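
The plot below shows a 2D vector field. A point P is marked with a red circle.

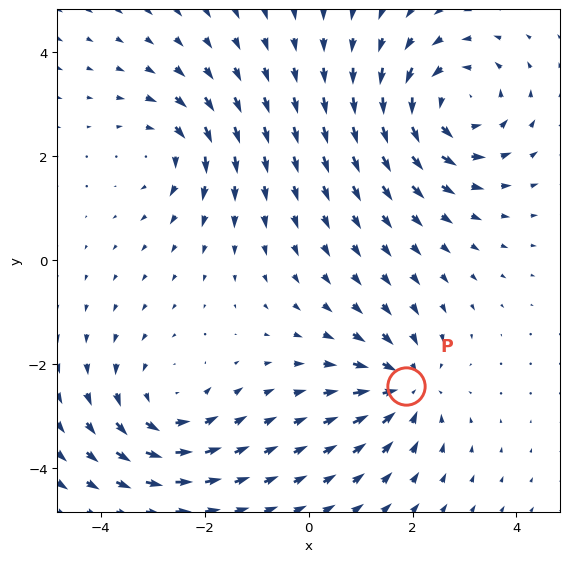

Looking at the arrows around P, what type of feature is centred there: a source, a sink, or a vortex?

At P (1.9, -2.4) the arrows converge inward. Divergence about -4, curl ≈0 — negative divergence with near-zero curl is a sink.

sink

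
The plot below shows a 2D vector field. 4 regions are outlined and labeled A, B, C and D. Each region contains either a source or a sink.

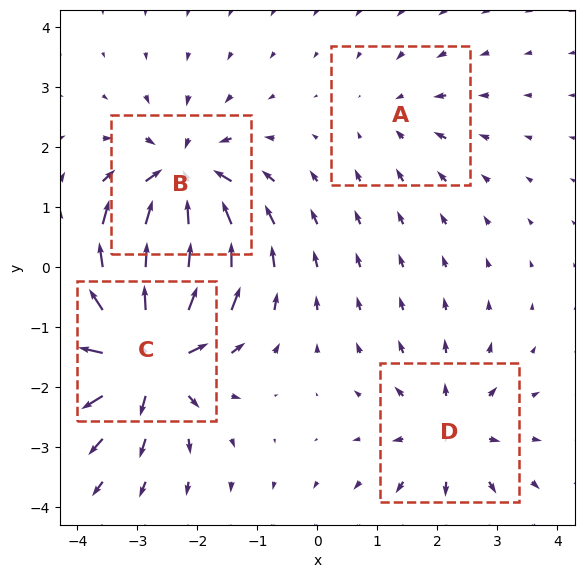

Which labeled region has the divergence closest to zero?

A

Divergence at each region's feature centre — A: about -2, B: about -6, C: about +8, D: about +4. Region A is closest to zero.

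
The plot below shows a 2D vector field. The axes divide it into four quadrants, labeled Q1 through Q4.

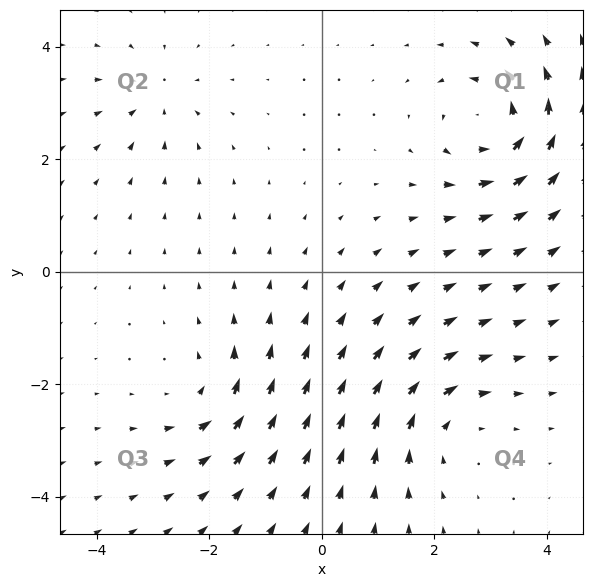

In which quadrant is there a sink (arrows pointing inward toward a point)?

The sink sits at approximately (-2.9, 3.1), which lies in quadrant Q2. The divergence there is about -3, negative as expected for a sink.

Q2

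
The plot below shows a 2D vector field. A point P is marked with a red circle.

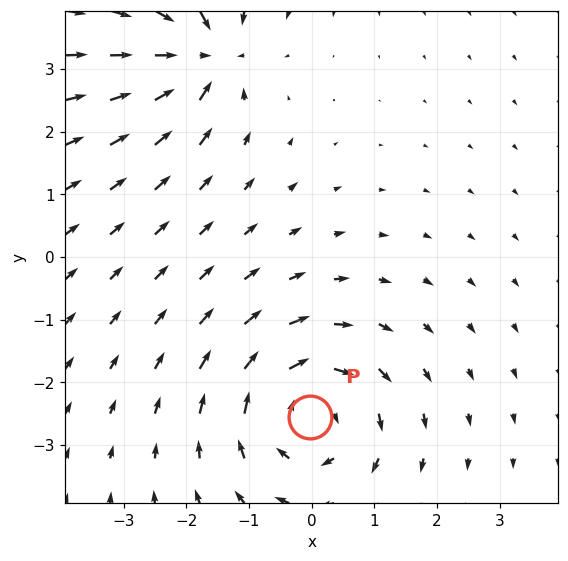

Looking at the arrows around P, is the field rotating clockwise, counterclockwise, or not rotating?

Near P at (-0.0, -2.6) the arrows circulate clockwise. The curl (z-component) there is about -4; negative curl means clockwise rotation.

clockwise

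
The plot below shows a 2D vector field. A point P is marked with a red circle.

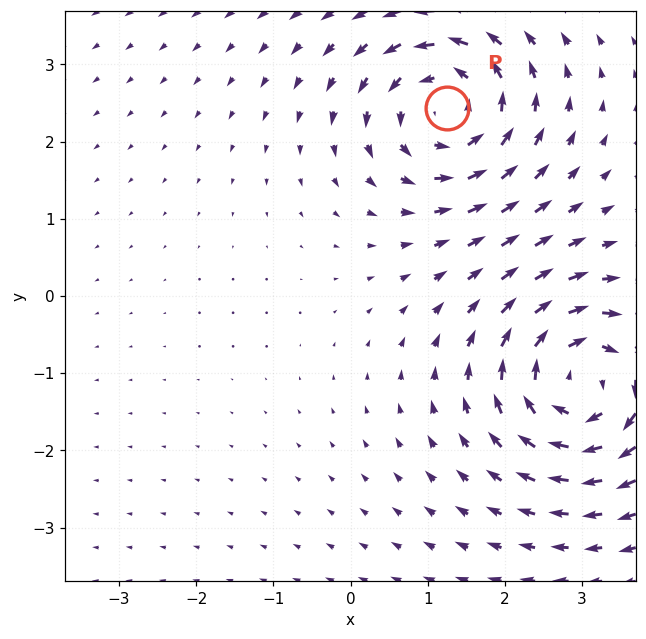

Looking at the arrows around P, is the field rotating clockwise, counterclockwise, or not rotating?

Near P at (1.3, 2.4) the arrows circulate counterclockwise. The curl (z-component) there is about +6; positive curl means counterclockwise rotation.

counterclockwise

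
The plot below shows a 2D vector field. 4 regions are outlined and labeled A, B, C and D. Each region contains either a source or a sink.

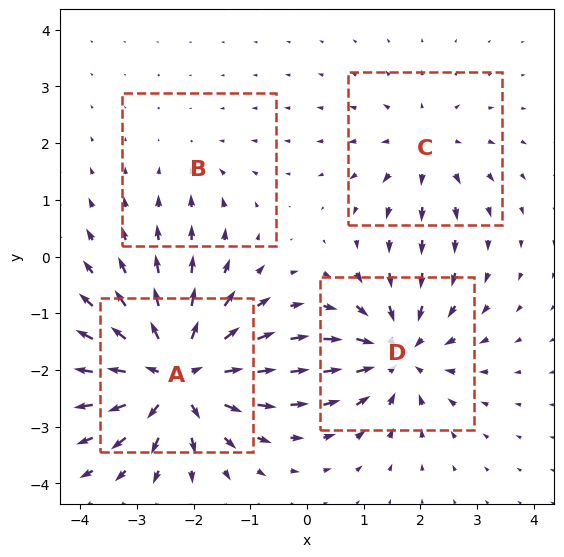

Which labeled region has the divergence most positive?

Divergence at each region's feature centre — A: about +8, B: about -2, C: about +4, D: about -6. Region A is most positive.

A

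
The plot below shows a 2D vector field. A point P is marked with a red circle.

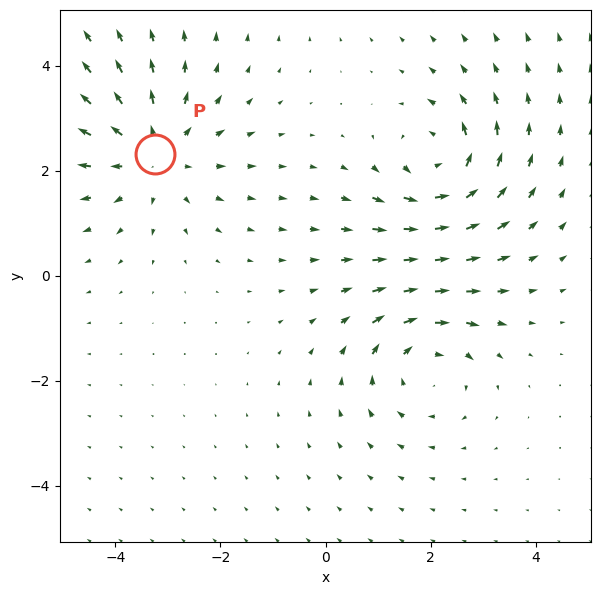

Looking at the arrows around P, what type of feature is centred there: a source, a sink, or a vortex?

At P (-3.3, 2.3) the arrows spread outward. Divergence about +4, curl ≈0 — positive divergence with near-zero curl is a source.

source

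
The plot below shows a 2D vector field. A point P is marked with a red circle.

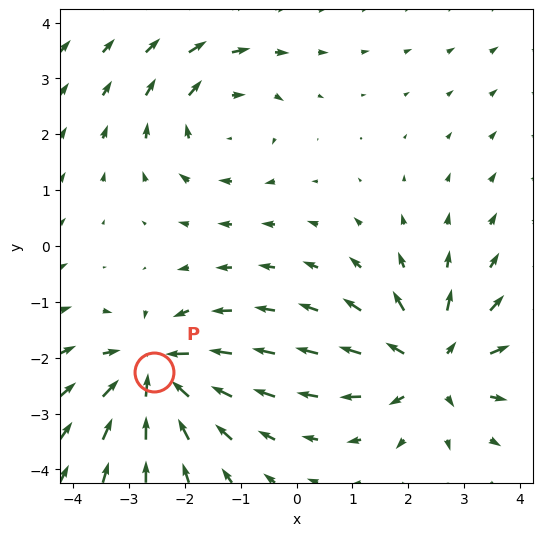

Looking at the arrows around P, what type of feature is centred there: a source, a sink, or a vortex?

sink

At P (-2.6, -2.3) the arrows converge inward. Divergence about -4, curl ≈0 — negative divergence with near-zero curl is a sink.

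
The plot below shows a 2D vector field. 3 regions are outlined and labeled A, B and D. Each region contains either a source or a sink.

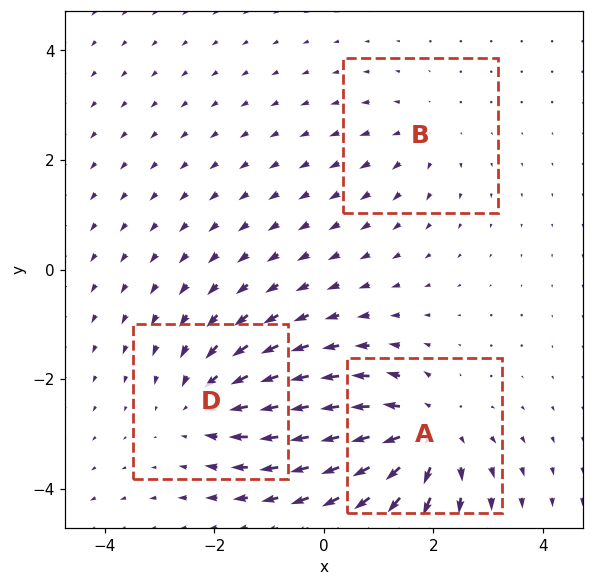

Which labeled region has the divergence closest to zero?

B

Divergence at each region's feature centre — A: about +5, B: about +2, D: about -3. Region B is closest to zero.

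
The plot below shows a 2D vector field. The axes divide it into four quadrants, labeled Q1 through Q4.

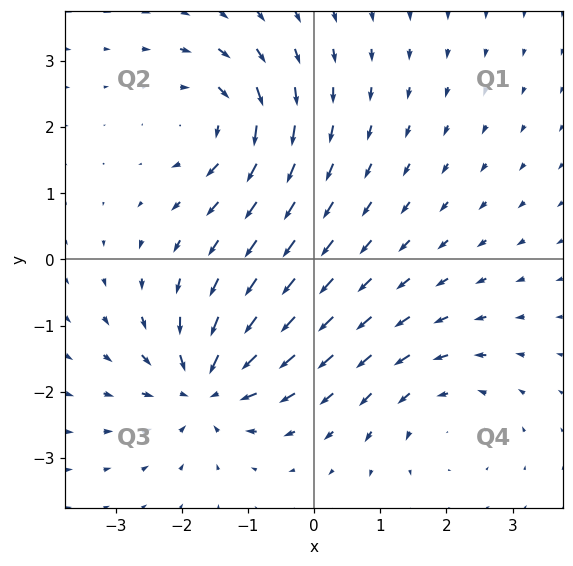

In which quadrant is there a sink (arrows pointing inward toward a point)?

The sink sits at approximately (-1.6, -1.9), which lies in quadrant Q3. The divergence there is about -4, negative as expected for a sink.

Q3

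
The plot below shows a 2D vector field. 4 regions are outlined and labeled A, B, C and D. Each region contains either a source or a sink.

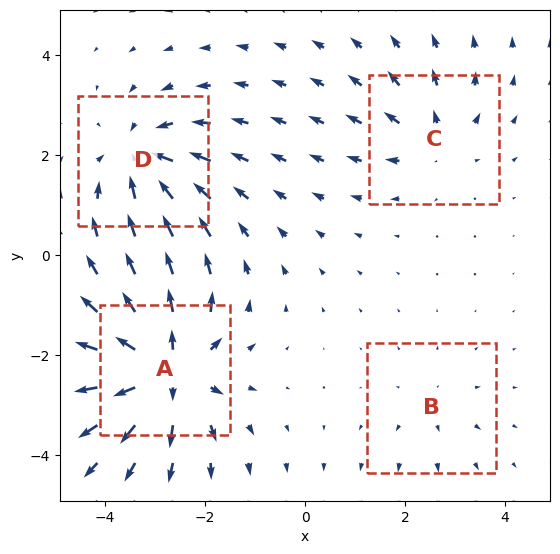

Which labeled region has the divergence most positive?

Divergence at each region's feature centre — A: about +8, B: about +2, C: about +4, D: about -6. Region A is most positive.

A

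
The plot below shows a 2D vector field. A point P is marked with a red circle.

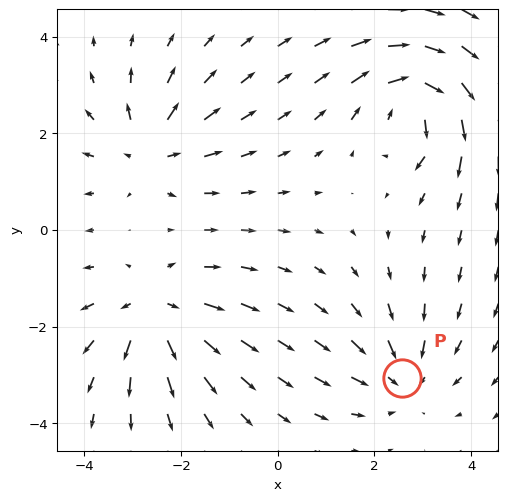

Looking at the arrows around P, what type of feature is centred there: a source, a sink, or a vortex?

sink

At P (2.6, -3.1) the arrows converge inward. Divergence about -3, curl ≈0 — negative divergence with near-zero curl is a sink.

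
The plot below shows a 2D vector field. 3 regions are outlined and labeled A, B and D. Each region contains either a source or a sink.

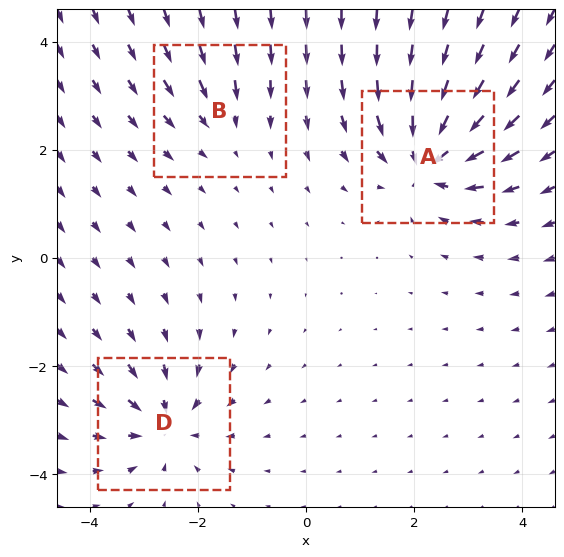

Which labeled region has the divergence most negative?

Divergence at each region's feature centre — A: about -6, B: about -2, D: about -4. Region A is most negative.

A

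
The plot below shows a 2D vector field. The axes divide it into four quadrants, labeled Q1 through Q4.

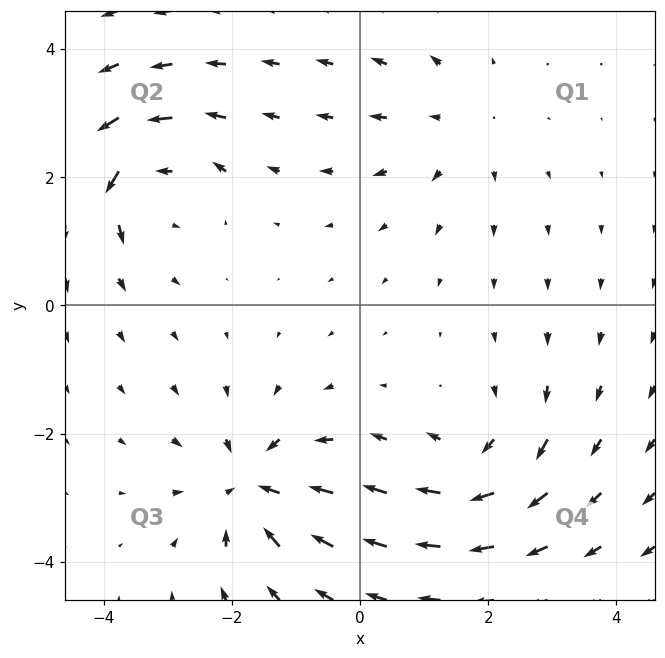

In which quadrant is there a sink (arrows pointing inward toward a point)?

The sink sits at approximately (-1.7, -2.8), which lies in quadrant Q3. The divergence there is about -6, negative as expected for a sink.

Q3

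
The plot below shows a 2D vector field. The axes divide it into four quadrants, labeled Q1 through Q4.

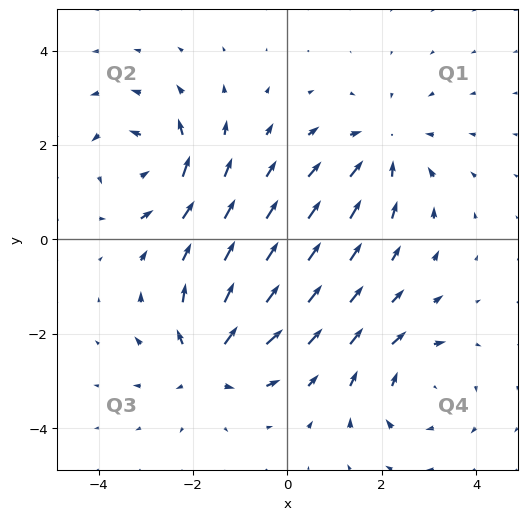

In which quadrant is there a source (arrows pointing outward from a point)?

The source sits at approximately (-1.7, -2.6), which lies in quadrant Q3. The divergence there is about +5, positive as expected for a source.

Q3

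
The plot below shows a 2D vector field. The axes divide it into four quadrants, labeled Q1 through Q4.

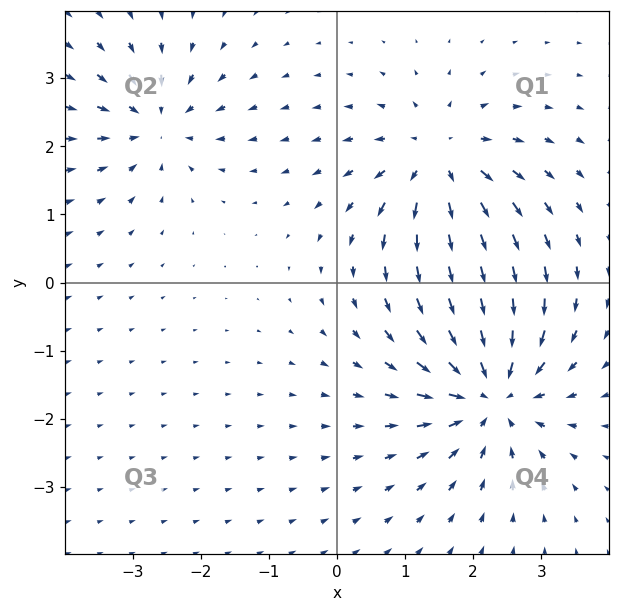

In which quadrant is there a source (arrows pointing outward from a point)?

The source sits at approximately (1.5, 1.8), which lies in quadrant Q1. The divergence there is about +4, positive as expected for a source.

Q1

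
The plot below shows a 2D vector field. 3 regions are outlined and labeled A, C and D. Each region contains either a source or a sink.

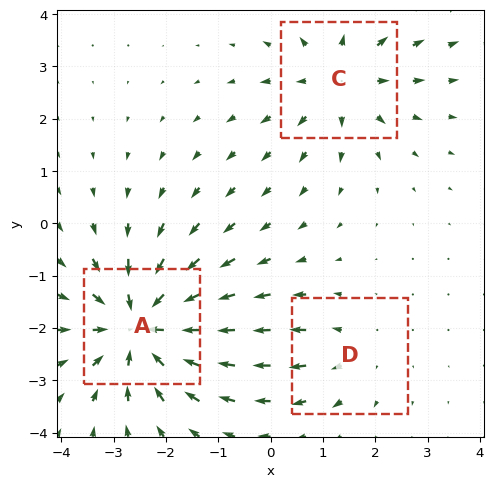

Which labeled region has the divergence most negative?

A

Divergence at each region's feature centre — A: about -5, C: about +3, D: about +2. Region A is most negative.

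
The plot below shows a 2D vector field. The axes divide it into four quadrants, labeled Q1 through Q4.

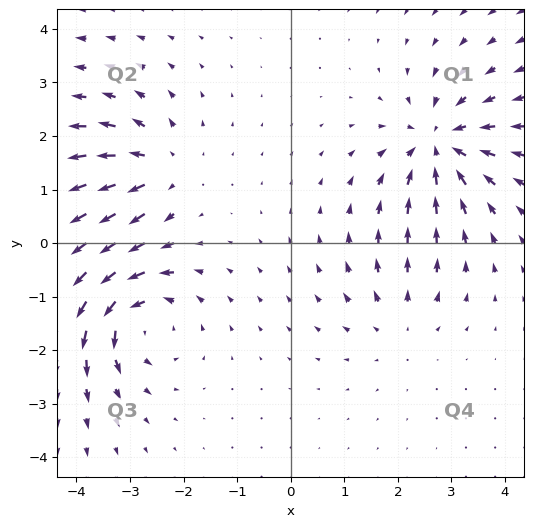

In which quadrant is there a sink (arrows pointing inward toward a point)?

The sink sits at approximately (2.8, 1.9), which lies in quadrant Q1. The divergence there is about -5, negative as expected for a sink.

Q1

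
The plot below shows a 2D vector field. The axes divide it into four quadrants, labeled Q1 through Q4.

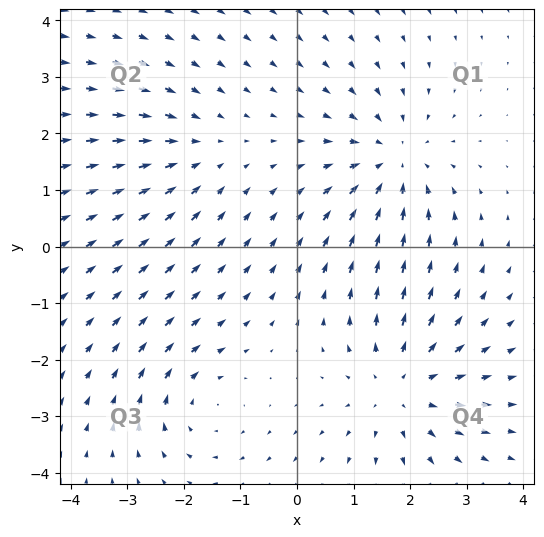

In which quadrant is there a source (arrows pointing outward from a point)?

The source sits at approximately (1.8, -2.5), which lies in quadrant Q4. The divergence there is about +4, positive as expected for a source.

Q4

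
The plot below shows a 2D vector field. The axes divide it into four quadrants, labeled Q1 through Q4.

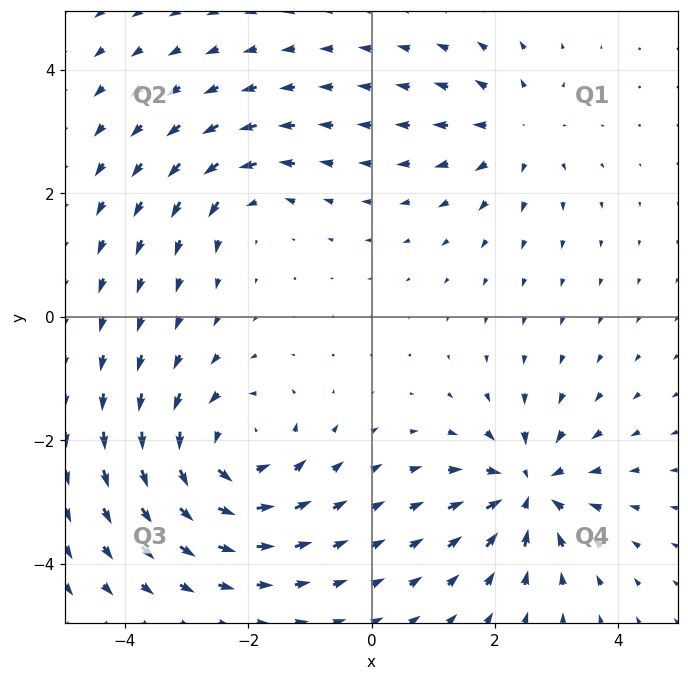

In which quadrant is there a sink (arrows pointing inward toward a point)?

Q4

The sink sits at approximately (2.6, -2.8), which lies in quadrant Q4. The divergence there is about -6, negative as expected for a sink.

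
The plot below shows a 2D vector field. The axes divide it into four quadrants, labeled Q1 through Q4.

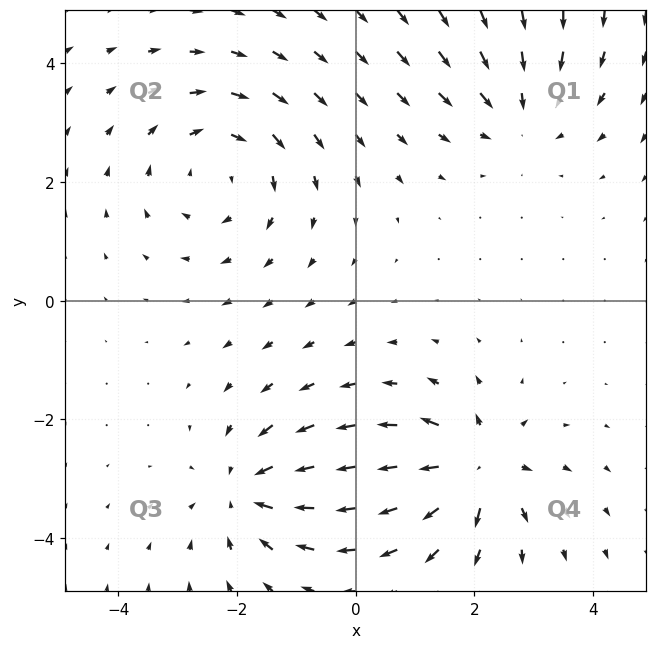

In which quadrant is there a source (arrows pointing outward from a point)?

The source sits at approximately (2.0, -2.8), which lies in quadrant Q4. The divergence there is about +5, positive as expected for a source.

Q4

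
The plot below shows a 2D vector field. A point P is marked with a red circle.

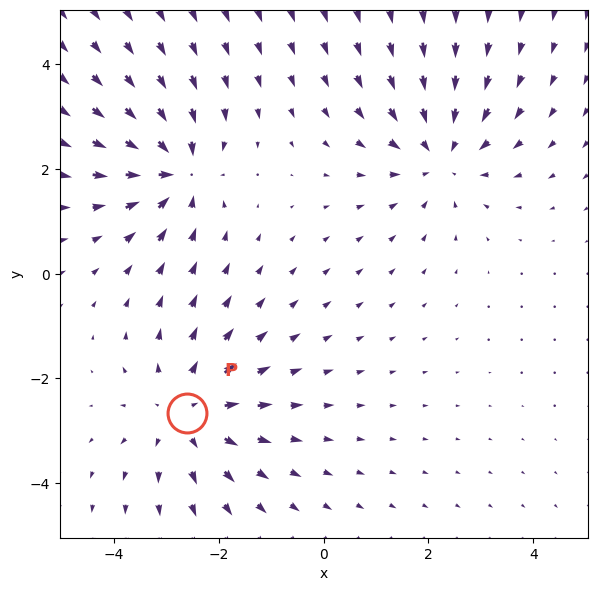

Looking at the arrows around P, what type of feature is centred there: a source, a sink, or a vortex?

source

At P (-2.6, -2.7) the arrows spread outward. Divergence about +3, curl ≈0 — positive divergence with near-zero curl is a source.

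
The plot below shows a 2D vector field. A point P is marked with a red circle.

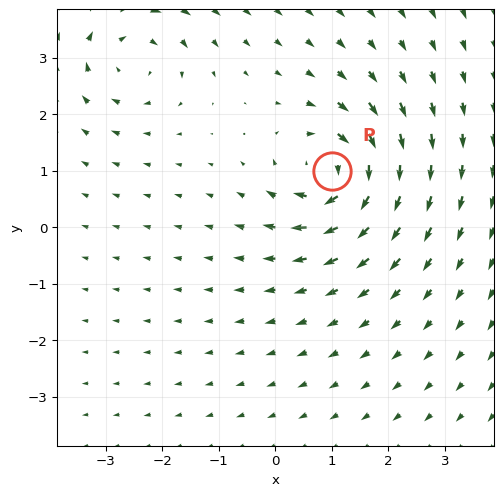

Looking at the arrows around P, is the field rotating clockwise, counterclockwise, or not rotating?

clockwise

Near P at (1.0, 1.0) the arrows circulate clockwise. The curl (z-component) there is about -7; negative curl means clockwise rotation.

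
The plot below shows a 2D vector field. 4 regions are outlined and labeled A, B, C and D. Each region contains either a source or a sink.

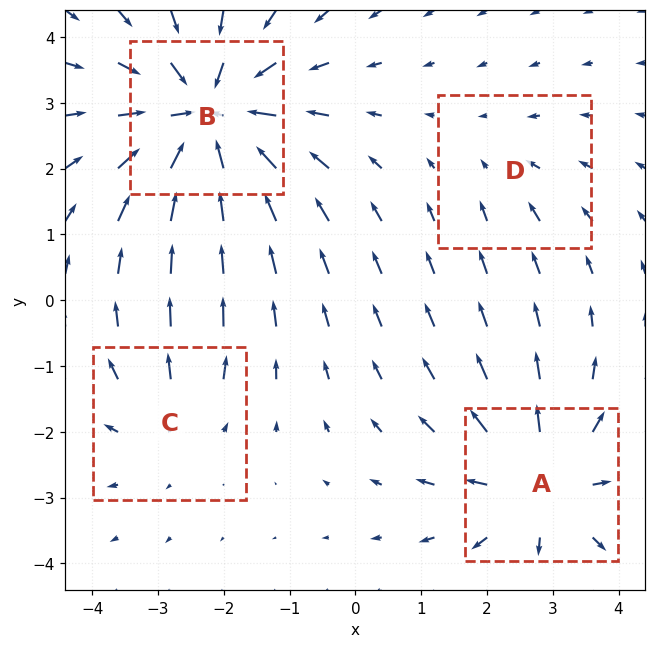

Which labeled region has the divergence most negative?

B

Divergence at each region's feature centre — A: about +4, B: about -6, C: about +3, D: about -2. Region B is most negative.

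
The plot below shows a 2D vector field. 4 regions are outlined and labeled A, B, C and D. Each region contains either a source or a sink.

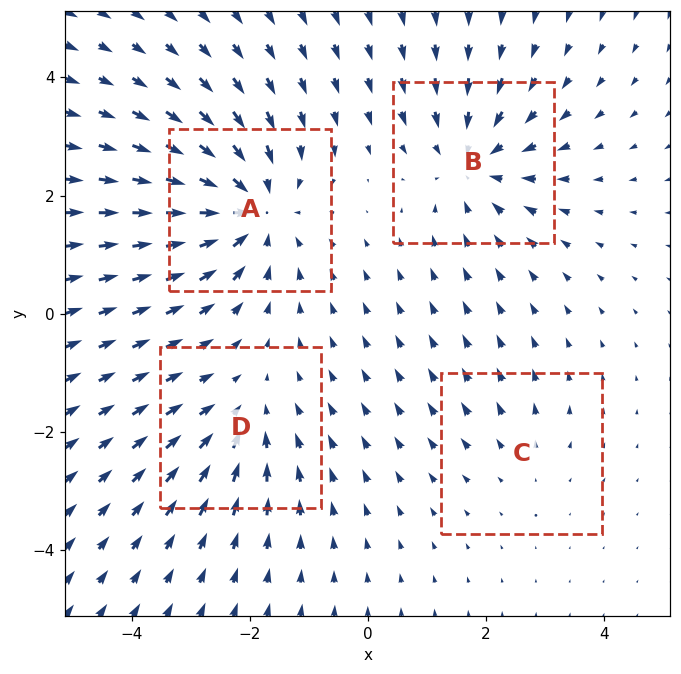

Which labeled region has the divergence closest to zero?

Divergence at each region's feature centre — A: about -6, B: about -5, C: about +2, D: about -3. Region C is closest to zero.

C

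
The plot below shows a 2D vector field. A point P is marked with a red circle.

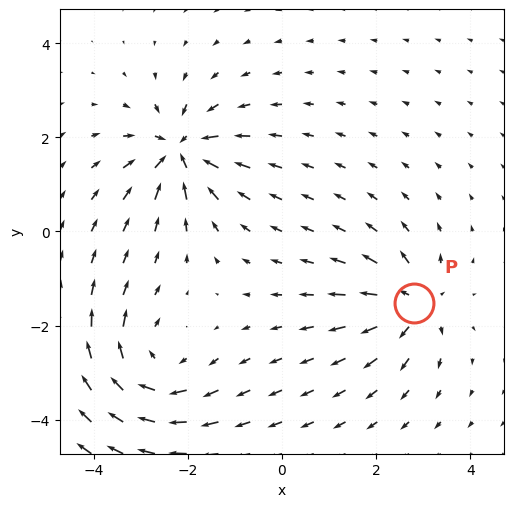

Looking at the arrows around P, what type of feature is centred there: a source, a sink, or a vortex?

source

At P (2.8, -1.5) the arrows spread outward. Divergence about +5, curl ≈0 — positive divergence with near-zero curl is a source.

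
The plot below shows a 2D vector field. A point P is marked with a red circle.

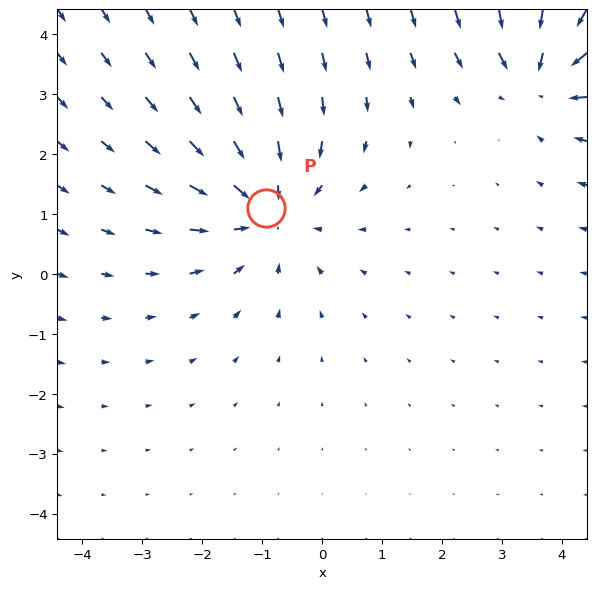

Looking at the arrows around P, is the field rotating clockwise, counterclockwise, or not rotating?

not rotating

Near P at (-0.9, 1.1) the arrows show no circulation. The curl there is ≈0.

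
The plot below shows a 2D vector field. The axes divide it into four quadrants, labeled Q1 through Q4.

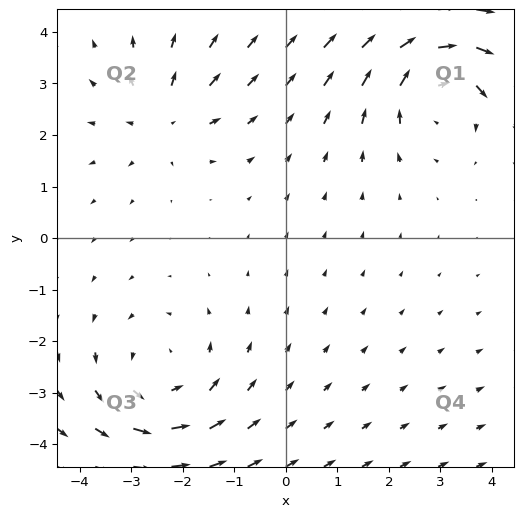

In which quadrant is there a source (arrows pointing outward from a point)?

The source sits at approximately (-2.4, 2.3), which lies in quadrant Q2. The divergence there is about +3, positive as expected for a source.

Q2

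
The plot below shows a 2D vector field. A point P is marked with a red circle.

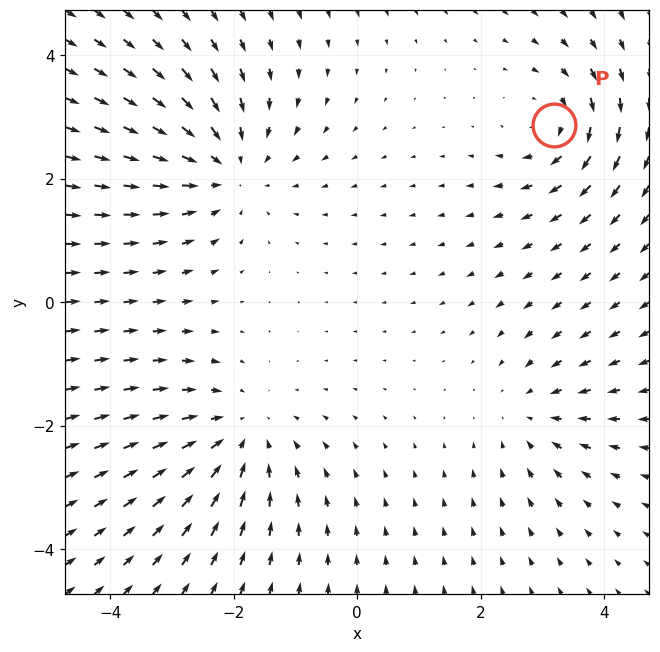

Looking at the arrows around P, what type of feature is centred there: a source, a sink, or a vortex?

vortex

At P (3.2, 2.9) the arrows circulate clockwise. Divergence ≈0, curl about -4 — near-zero divergence with nonzero curl is a vortex.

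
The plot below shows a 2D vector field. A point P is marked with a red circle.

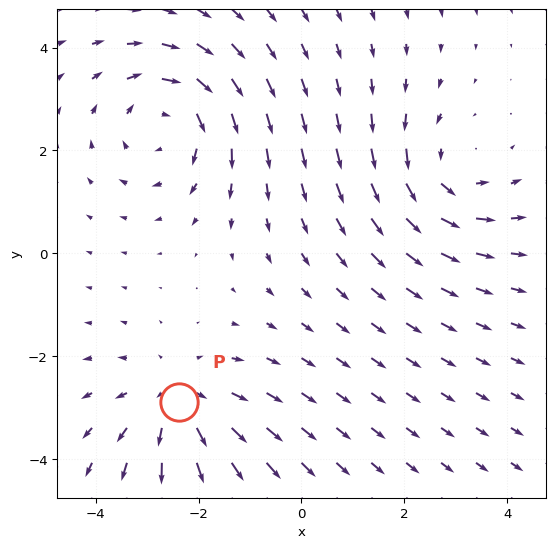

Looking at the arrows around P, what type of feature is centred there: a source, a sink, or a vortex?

At P (-2.4, -2.9) the arrows spread outward. Divergence about +4, curl ≈0 — positive divergence with near-zero curl is a source.

source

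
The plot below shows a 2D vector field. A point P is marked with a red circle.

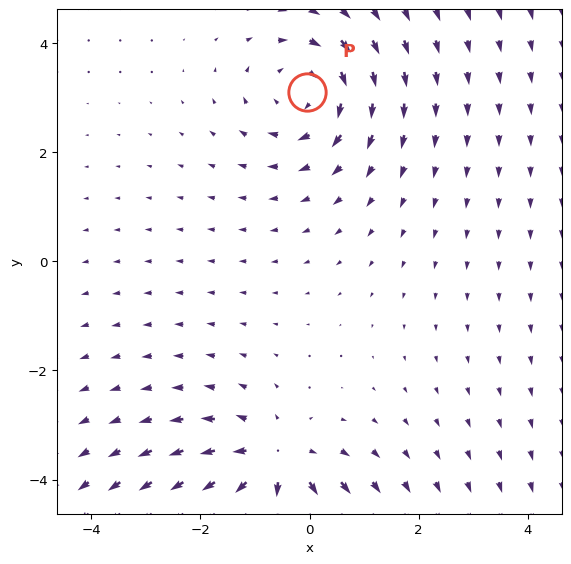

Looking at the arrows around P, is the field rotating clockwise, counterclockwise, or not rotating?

Near P at (-0.1, 3.1) the arrows circulate clockwise. The curl (z-component) there is about -3; negative curl means clockwise rotation.

clockwise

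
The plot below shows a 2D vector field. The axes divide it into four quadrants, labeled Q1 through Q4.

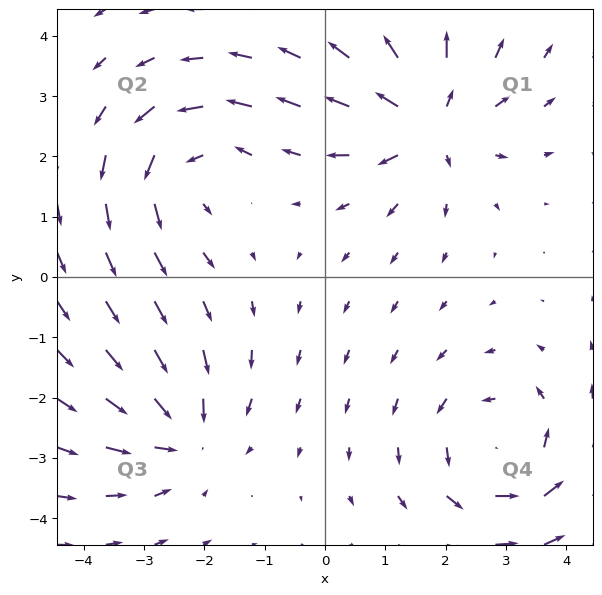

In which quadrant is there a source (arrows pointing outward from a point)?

The source sits at approximately (1.7, 2.6), which lies in quadrant Q1. The divergence there is about +5, positive as expected for a source.

Q1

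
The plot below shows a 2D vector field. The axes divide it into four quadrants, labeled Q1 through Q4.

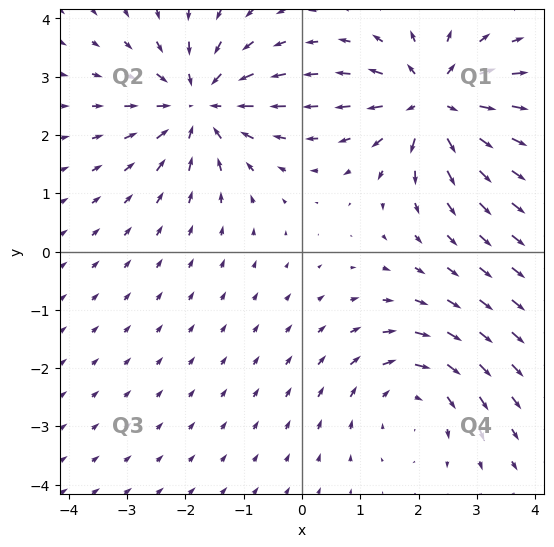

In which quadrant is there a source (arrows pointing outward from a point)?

The source sits at approximately (2.3, 2.6), which lies in quadrant Q1. The divergence there is about +5, positive as expected for a source.

Q1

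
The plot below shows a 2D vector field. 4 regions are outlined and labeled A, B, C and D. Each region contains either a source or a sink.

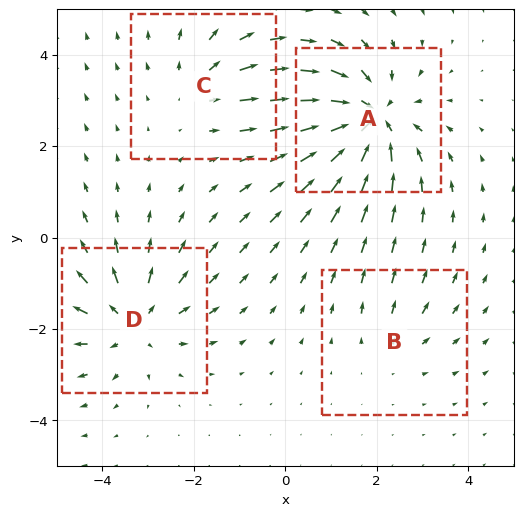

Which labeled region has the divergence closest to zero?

Divergence at each region's feature centre — A: about -6, B: about +2, C: about +3, D: about +5. Region B is closest to zero.

B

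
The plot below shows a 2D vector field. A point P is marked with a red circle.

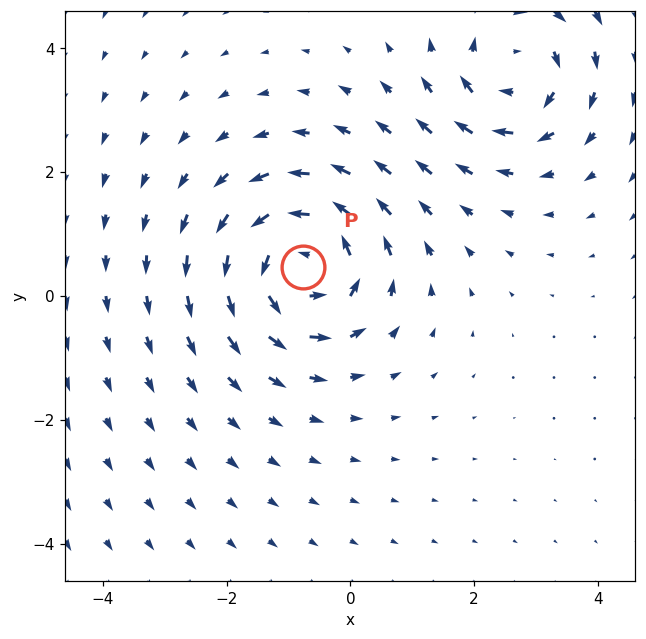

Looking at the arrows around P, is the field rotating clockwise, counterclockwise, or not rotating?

counterclockwise

Near P at (-0.8, 0.5) the arrows circulate counterclockwise. The curl (z-component) there is about +5; positive curl means counterclockwise rotation.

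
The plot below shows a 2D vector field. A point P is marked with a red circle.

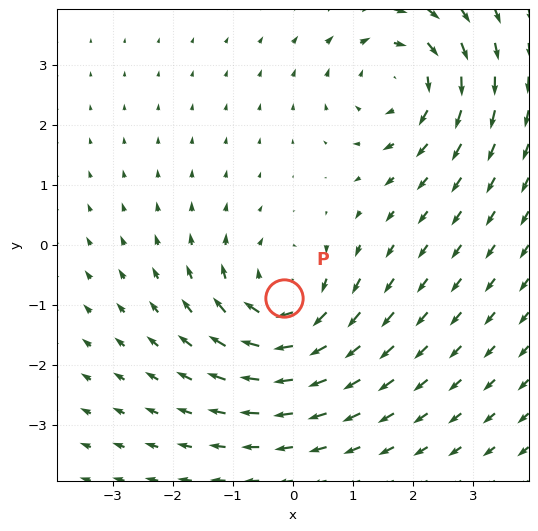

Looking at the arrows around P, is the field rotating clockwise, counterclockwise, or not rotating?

Near P at (-0.2, -0.9) the arrows circulate clockwise. The curl (z-component) there is about -5; negative curl means clockwise rotation.

clockwise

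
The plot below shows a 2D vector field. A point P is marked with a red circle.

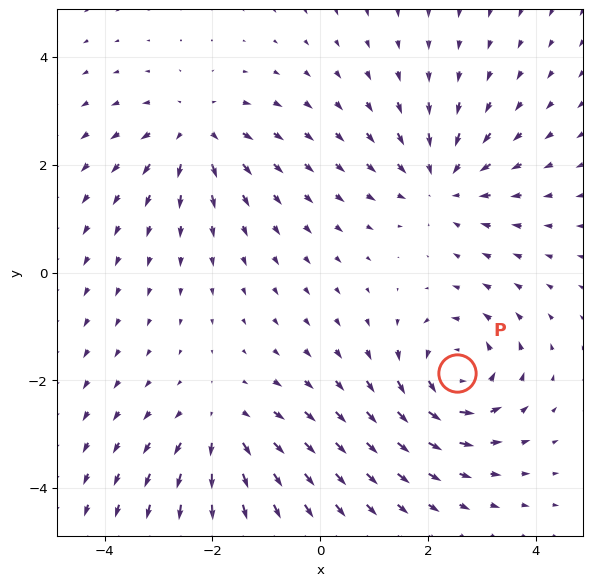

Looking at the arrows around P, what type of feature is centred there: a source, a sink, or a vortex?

vortex

At P (2.5, -1.9) the arrows circulate counterclockwise. Divergence ≈0, curl about +6 — near-zero divergence with nonzero curl is a vortex.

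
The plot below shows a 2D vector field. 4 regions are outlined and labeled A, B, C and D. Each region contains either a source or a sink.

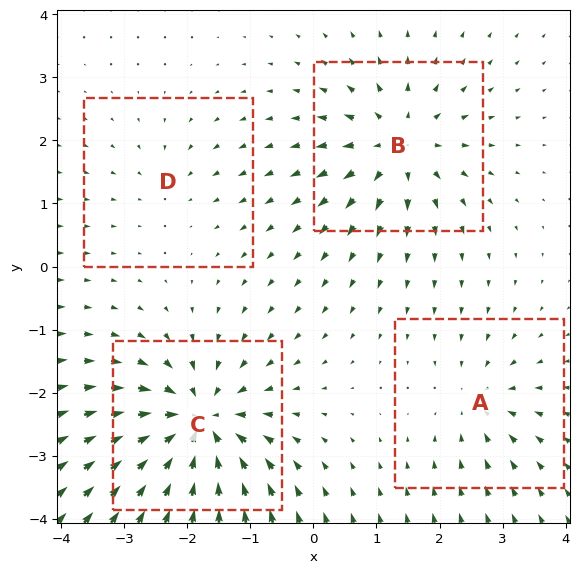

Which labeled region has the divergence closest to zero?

Divergence at each region's feature centre — A: about -4, B: about +6, C: about -8, D: about -2. Region D is closest to zero.

D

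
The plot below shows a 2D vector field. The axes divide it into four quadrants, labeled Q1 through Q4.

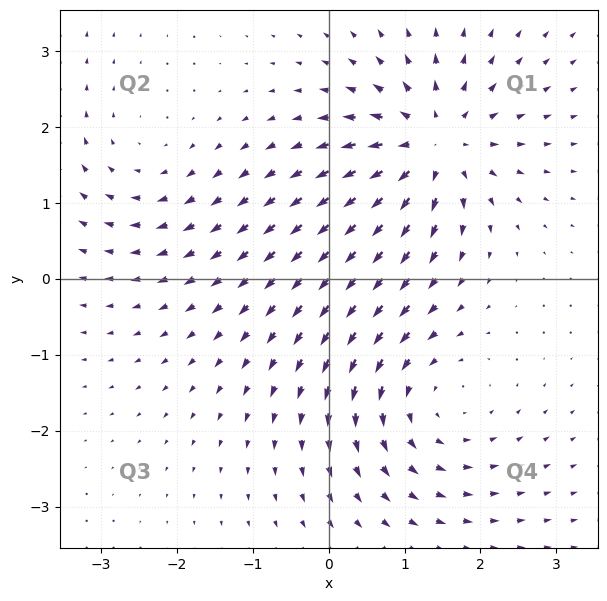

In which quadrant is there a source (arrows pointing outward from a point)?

Q1

The source sits at approximately (1.4, 1.8), which lies in quadrant Q1. The divergence there is about +6, positive as expected for a source.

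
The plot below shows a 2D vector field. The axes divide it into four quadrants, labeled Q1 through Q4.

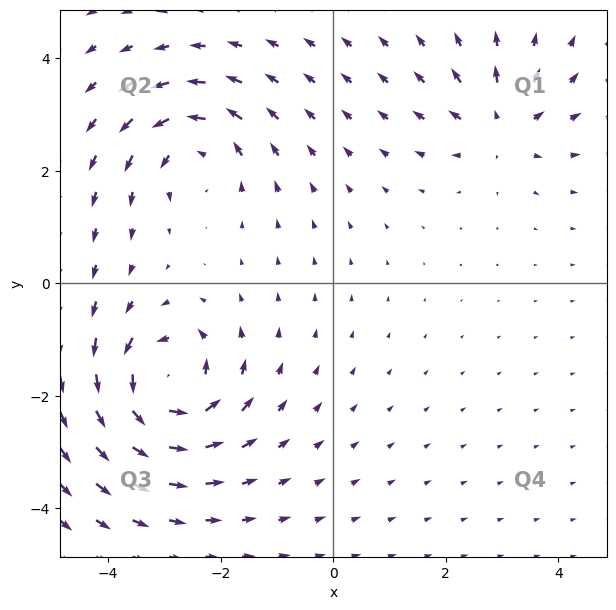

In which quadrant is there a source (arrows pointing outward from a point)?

Q1

The source sits at approximately (3.0, 2.8), which lies in quadrant Q1. The divergence there is about +4, positive as expected for a source.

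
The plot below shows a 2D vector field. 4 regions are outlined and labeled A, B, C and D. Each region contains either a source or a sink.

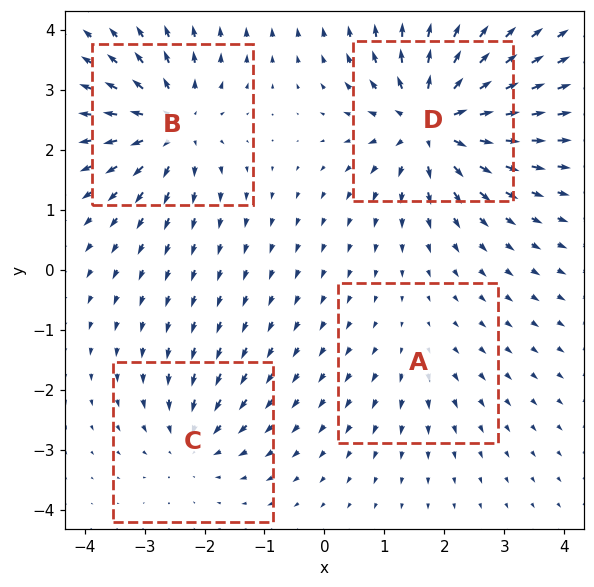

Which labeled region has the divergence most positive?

Divergence at each region's feature centre — A: about +2, B: about +6, C: about -4, D: about +8. Region D is most positive.

D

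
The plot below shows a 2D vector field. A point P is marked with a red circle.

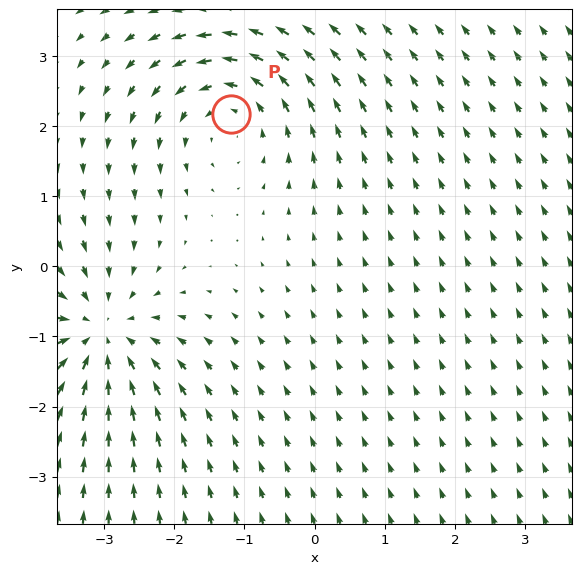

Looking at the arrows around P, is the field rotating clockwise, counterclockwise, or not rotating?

Near P at (-1.2, 2.2) the arrows circulate counterclockwise. The curl (z-component) there is about +3; positive curl means counterclockwise rotation.

counterclockwise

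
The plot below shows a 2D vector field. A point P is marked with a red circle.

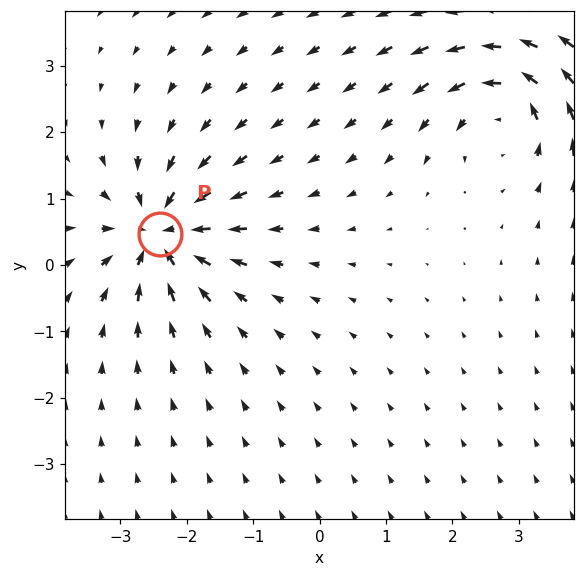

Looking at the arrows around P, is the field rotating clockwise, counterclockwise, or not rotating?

Near P at (-2.4, 0.5) the arrows show no circulation. The curl there is ≈0.

not rotating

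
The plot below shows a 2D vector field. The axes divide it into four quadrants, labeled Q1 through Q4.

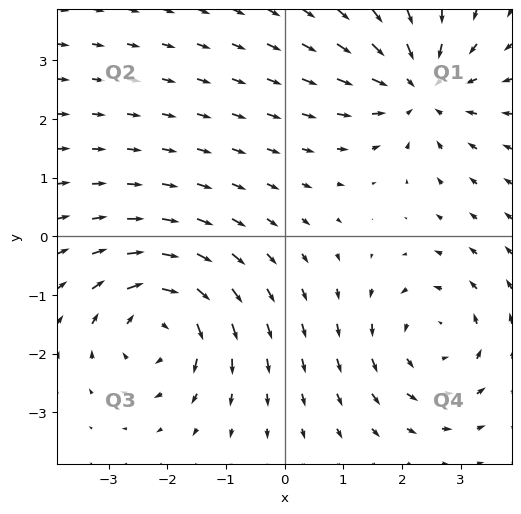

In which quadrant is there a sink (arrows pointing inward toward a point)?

Q1

The sink sits at approximately (2.3, 2.5), which lies in quadrant Q1. The divergence there is about -5, negative as expected for a sink.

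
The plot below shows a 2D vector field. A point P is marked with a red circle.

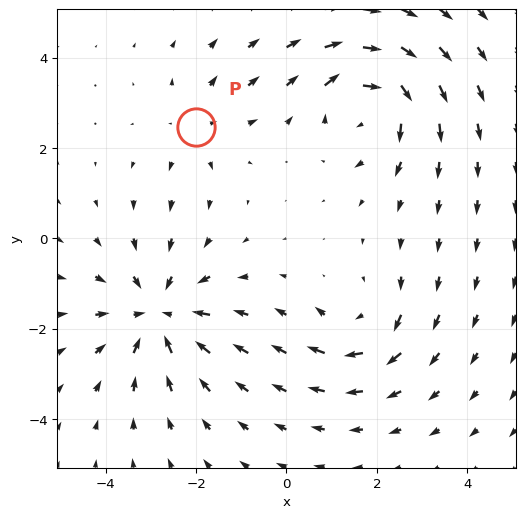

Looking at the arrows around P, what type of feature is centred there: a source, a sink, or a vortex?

source

At P (-2.0, 2.5) the arrows spread outward. Divergence about +2, curl ≈0 — positive divergence with near-zero curl is a source.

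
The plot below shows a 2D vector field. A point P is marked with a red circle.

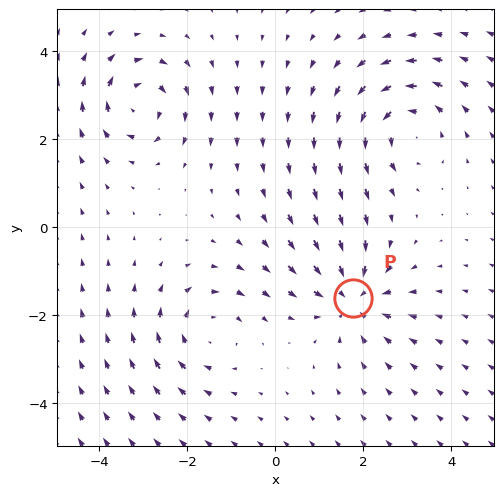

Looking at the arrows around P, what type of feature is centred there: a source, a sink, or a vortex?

sink

At P (1.8, -1.6) the arrows converge inward. Divergence about -4, curl ≈0 — negative divergence with near-zero curl is a sink.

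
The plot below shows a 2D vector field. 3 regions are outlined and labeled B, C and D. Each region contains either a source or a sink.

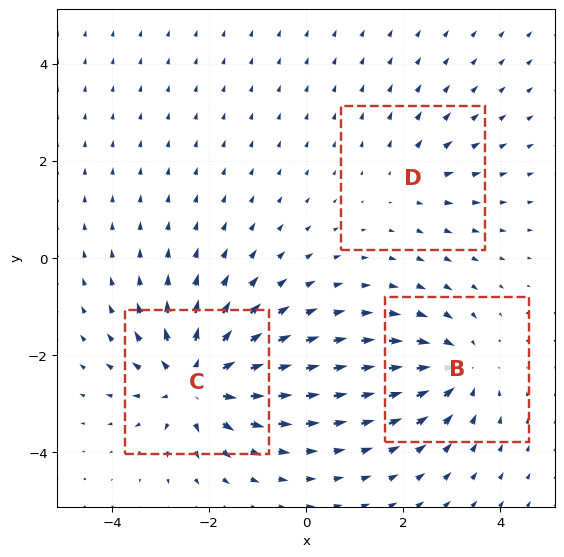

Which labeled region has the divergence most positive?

C

Divergence at each region's feature centre — B: about -4, C: about +5, D: about +2. Region C is most positive.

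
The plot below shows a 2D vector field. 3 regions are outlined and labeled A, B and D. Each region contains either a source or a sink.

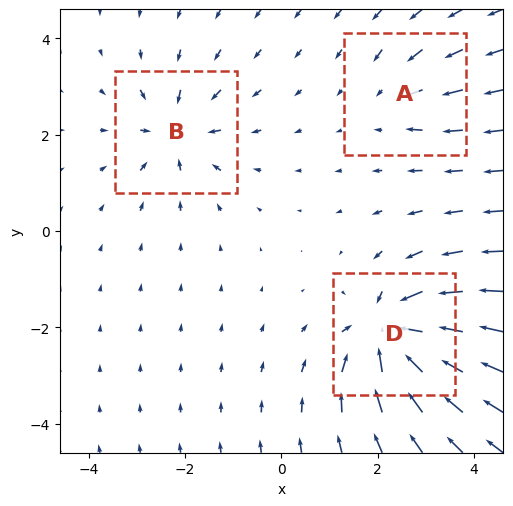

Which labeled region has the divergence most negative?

D

Divergence at each region's feature centre — A: about -2, B: about -4, D: about -6. Region D is most negative.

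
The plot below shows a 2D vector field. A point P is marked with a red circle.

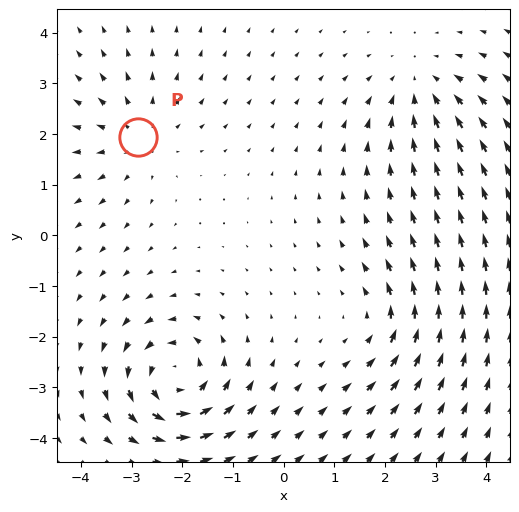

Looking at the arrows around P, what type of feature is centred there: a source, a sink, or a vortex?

source

At P (-2.9, 1.9) the arrows spread outward. Divergence about +3, curl ≈0 — positive divergence with near-zero curl is a source.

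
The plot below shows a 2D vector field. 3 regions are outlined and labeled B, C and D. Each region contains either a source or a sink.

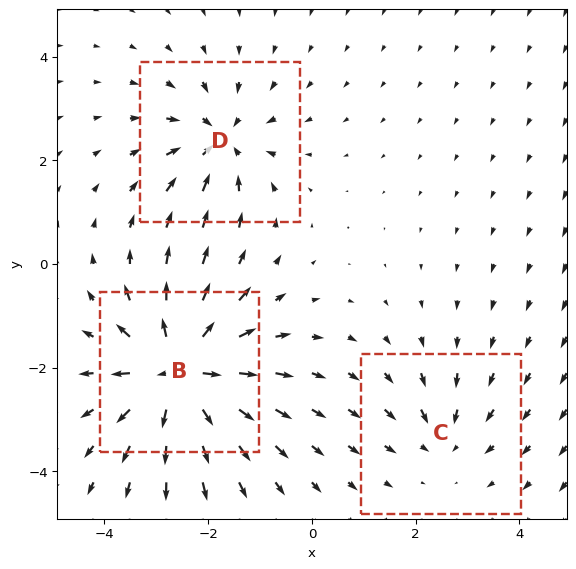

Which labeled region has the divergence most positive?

Divergence at each region's feature centre — B: about +6, C: about -2, D: about -4. Region B is most positive.

B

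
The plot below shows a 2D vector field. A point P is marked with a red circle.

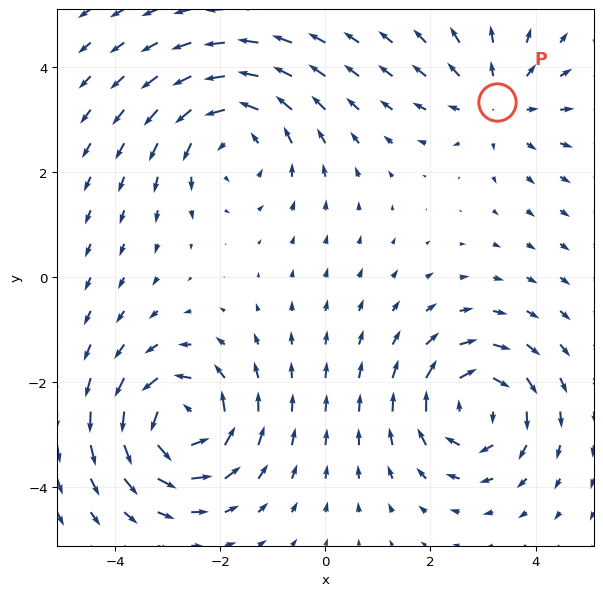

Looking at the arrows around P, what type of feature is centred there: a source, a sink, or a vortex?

source

At P (3.3, 3.3) the arrows spread outward. Divergence about +3, curl ≈0 — positive divergence with near-zero curl is a source.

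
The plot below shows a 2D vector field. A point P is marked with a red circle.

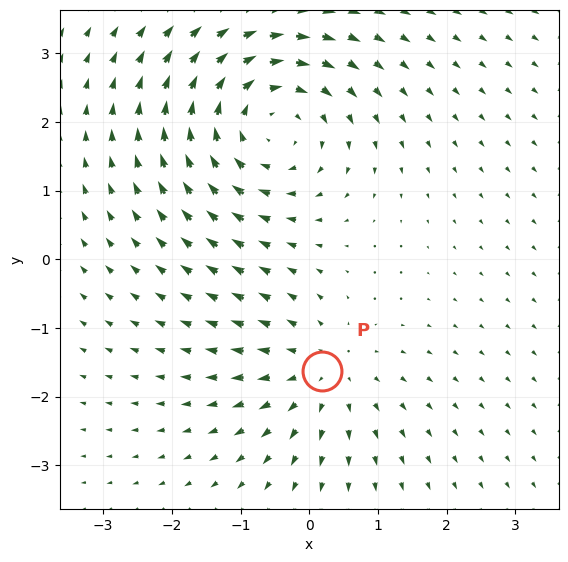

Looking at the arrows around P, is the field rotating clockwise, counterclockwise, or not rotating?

Near P at (0.2, -1.6) the arrows show no circulation. The curl there is ≈0.

not rotating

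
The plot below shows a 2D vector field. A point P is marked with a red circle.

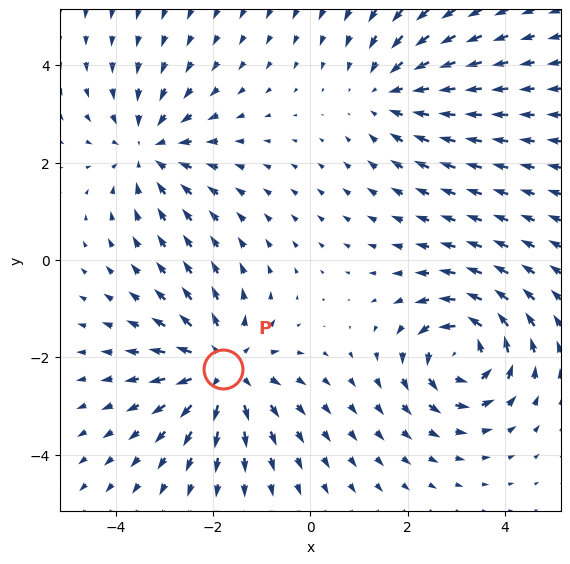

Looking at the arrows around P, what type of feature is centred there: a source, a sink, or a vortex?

source

At P (-1.8, -2.2) the arrows spread outward. Divergence about +5, curl ≈0 — positive divergence with near-zero curl is a source.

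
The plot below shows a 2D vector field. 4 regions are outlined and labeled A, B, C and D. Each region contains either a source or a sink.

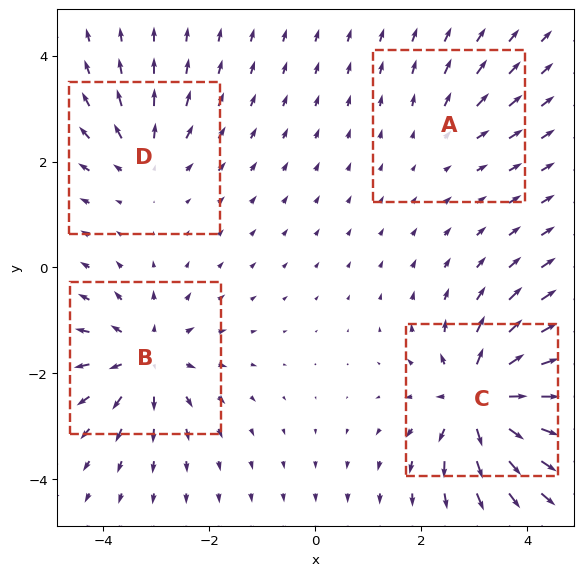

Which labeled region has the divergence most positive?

Divergence at each region's feature centre — A: about +2, B: about +6, C: about +8, D: about +4. Region C is most positive.

C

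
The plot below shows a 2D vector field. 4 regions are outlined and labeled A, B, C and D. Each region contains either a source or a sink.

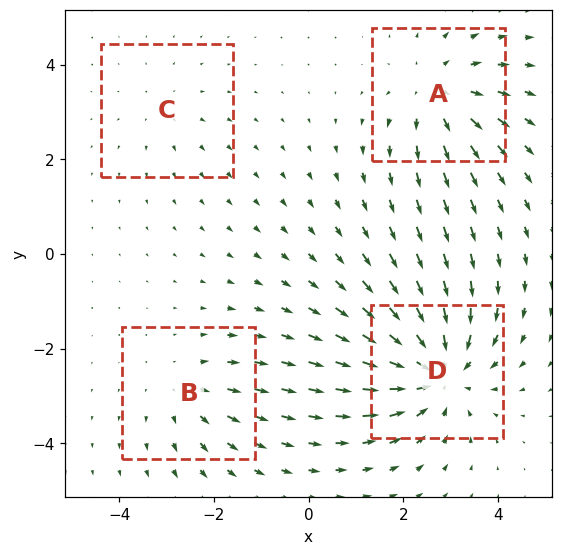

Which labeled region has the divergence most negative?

Divergence at each region's feature centre — A: about +4, B: about +3, C: about +2, D: about -6. Region D is most negative.

D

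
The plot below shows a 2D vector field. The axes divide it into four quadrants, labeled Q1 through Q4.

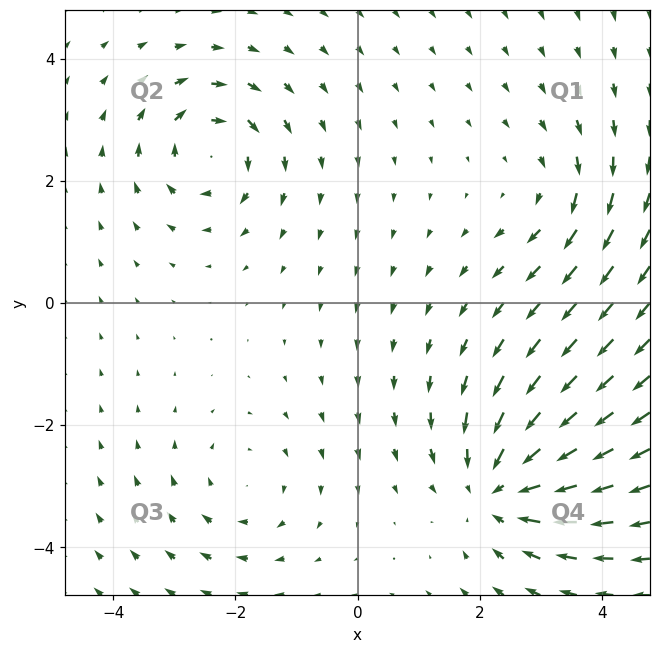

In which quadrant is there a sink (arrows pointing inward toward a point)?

The sink sits at approximately (2.3, -3.0), which lies in quadrant Q4. The divergence there is about -4, negative as expected for a sink.

Q4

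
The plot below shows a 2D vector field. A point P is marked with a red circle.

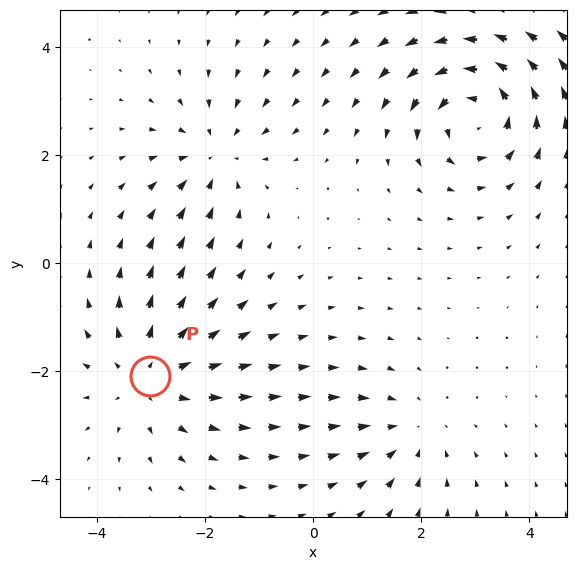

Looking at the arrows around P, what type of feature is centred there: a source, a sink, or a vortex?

source

At P (-3.0, -2.1) the arrows spread outward. Divergence about +4, curl ≈0 — positive divergence with near-zero curl is a source.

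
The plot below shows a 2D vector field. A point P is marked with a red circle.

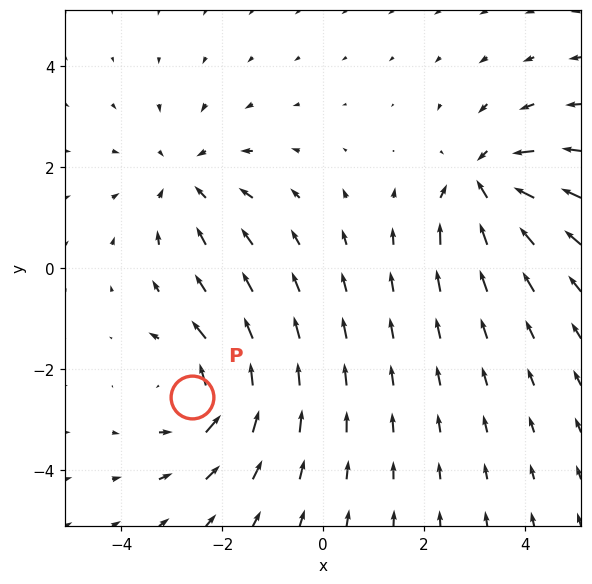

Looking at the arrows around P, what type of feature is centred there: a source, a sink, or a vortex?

At P (-2.6, -2.6) the arrows circulate counterclockwise. Divergence ≈0, curl about +5 — near-zero divergence with nonzero curl is a vortex.

vortex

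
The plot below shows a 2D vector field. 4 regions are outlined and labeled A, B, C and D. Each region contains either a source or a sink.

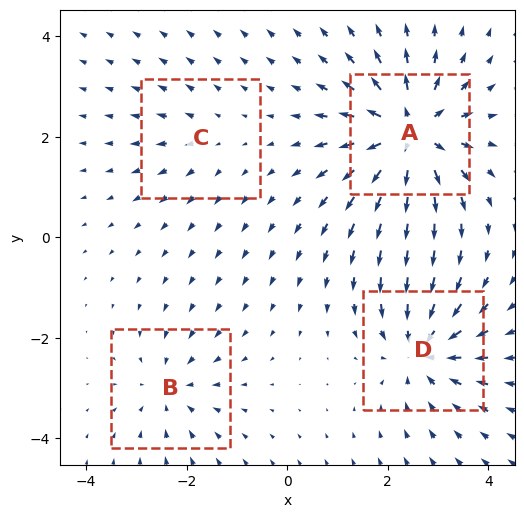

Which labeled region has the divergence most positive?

A

Divergence at each region's feature centre — A: about +8, B: about -4, C: about +2, D: about -6. Region A is most positive.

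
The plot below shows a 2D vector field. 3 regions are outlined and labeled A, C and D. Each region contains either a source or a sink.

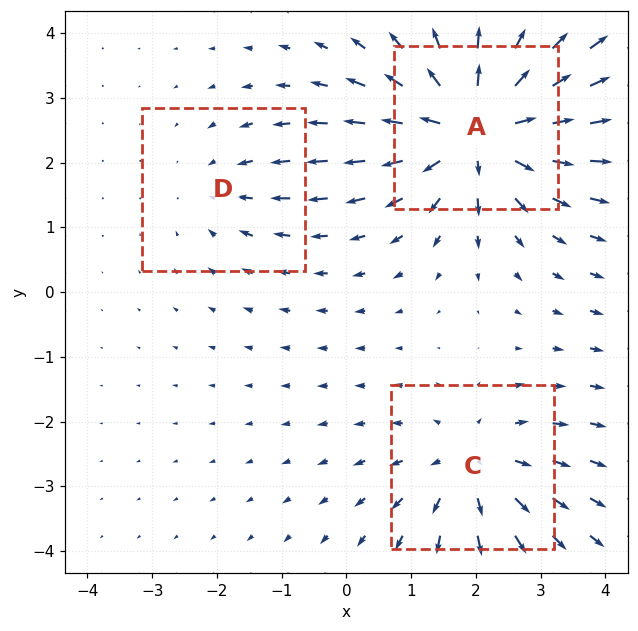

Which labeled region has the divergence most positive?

A

Divergence at each region's feature centre — A: about +5, C: about +3, D: about -2. Region A is most positive.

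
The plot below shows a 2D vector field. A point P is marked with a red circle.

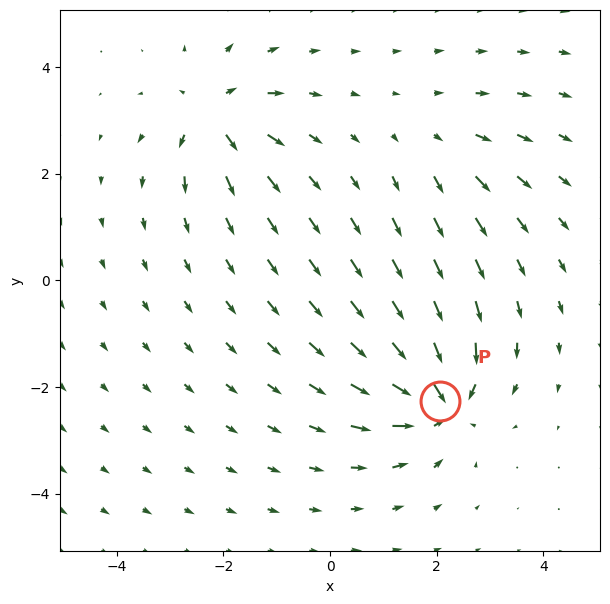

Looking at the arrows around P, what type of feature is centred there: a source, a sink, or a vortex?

sink

At P (2.1, -2.3) the arrows converge inward. Divergence about -6, curl ≈0 — negative divergence with near-zero curl is a sink.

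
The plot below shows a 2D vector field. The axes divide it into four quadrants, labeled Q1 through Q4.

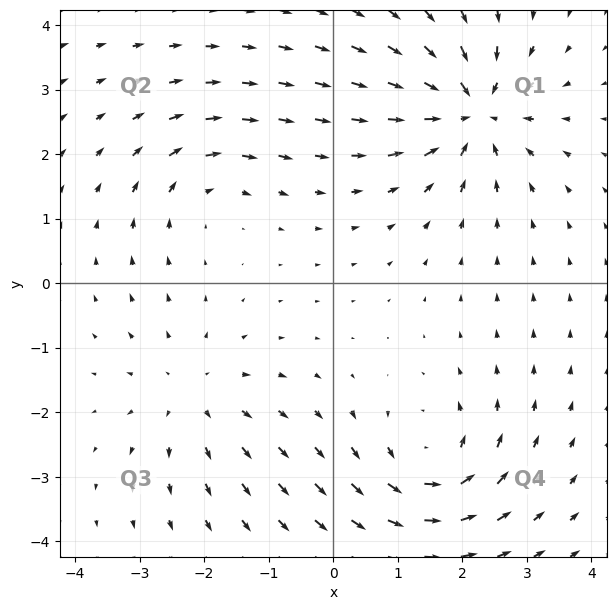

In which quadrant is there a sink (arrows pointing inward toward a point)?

Q1

The sink sits at approximately (2.1, 2.7), which lies in quadrant Q1. The divergence there is about -6, negative as expected for a sink.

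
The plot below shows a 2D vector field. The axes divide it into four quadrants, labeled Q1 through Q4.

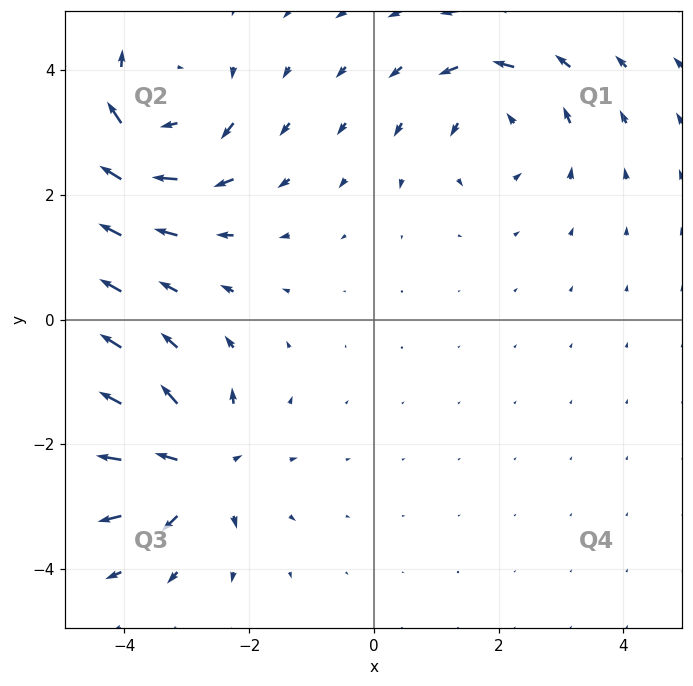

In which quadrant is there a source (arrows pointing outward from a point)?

The source sits at approximately (-2.9, -2.4), which lies in quadrant Q3. The divergence there is about +6, positive as expected for a source.

Q3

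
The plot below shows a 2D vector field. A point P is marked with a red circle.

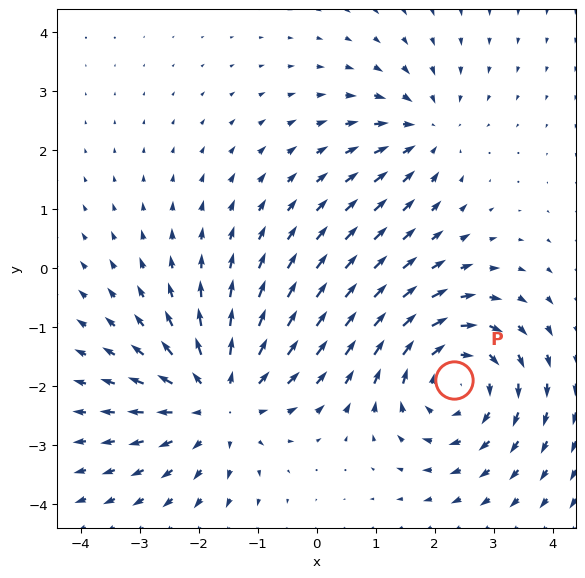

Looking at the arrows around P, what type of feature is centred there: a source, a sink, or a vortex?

At P (2.3, -1.9) the arrows circulate clockwise. Divergence ≈0, curl about -4 — near-zero divergence with nonzero curl is a vortex.

vortex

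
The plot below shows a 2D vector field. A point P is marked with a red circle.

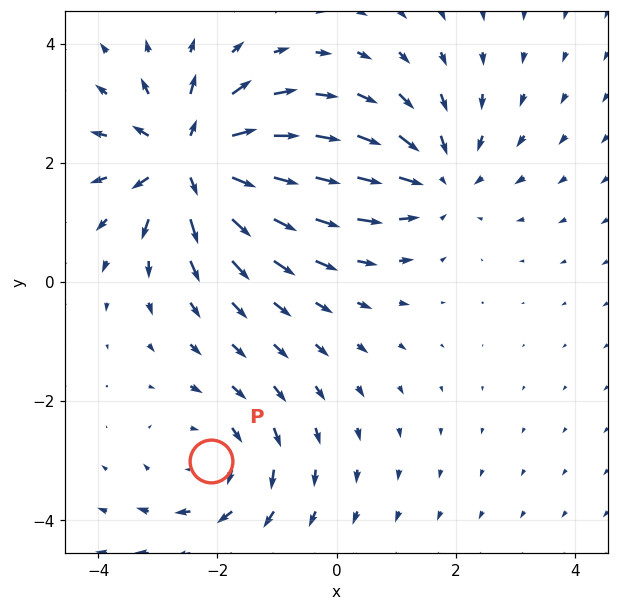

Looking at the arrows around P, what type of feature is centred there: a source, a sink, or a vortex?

At P (-2.1, -3.0) the arrows circulate clockwise. Divergence ≈0, curl about -2 — near-zero divergence with nonzero curl is a vortex.

vortex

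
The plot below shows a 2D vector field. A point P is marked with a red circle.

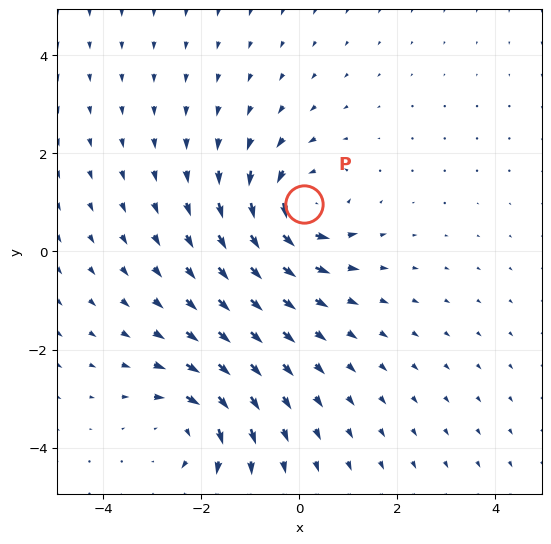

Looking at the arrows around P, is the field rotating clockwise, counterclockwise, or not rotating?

Near P at (0.1, 1.0) the arrows circulate counterclockwise. The curl (z-component) there is about +5; positive curl means counterclockwise rotation.

counterclockwise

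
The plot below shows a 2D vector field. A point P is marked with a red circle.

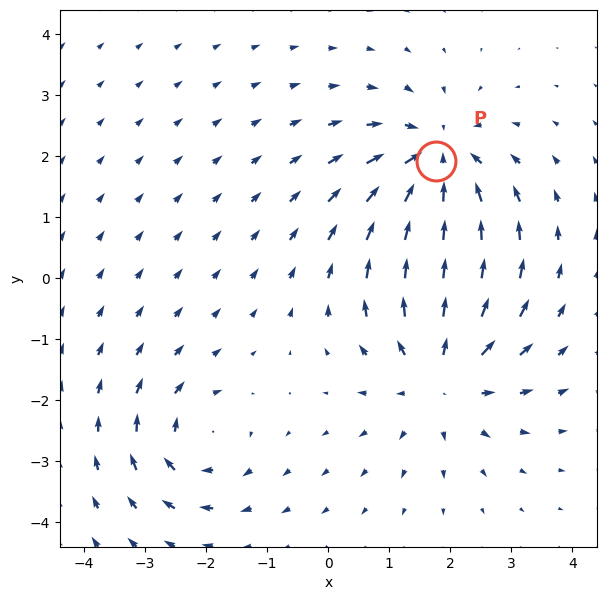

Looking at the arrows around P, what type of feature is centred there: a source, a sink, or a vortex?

sink

At P (1.8, 1.9) the arrows converge inward. Divergence about -5, curl ≈0 — negative divergence with near-zero curl is a sink.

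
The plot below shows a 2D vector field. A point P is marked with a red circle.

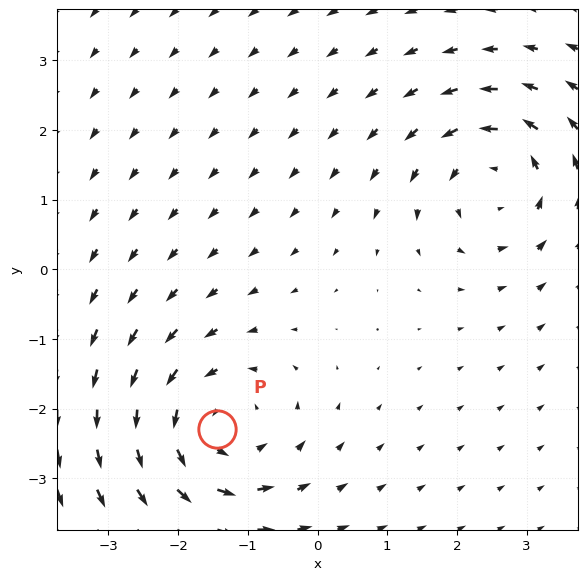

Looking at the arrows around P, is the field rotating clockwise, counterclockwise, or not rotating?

Near P at (-1.4, -2.3) the arrows circulate counterclockwise. The curl (z-component) there is about +4; positive curl means counterclockwise rotation.

counterclockwise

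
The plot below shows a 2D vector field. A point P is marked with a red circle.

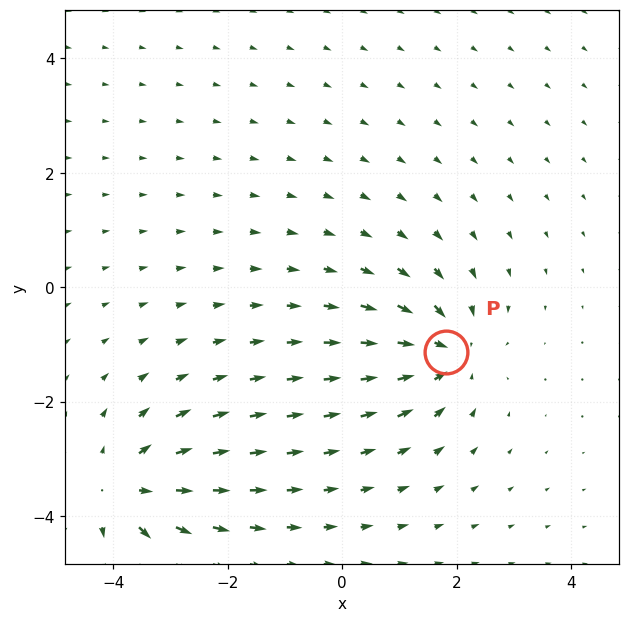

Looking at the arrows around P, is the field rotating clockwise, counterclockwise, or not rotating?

Near P at (1.8, -1.1) the arrows show no circulation. The curl there is ≈0.

not rotating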